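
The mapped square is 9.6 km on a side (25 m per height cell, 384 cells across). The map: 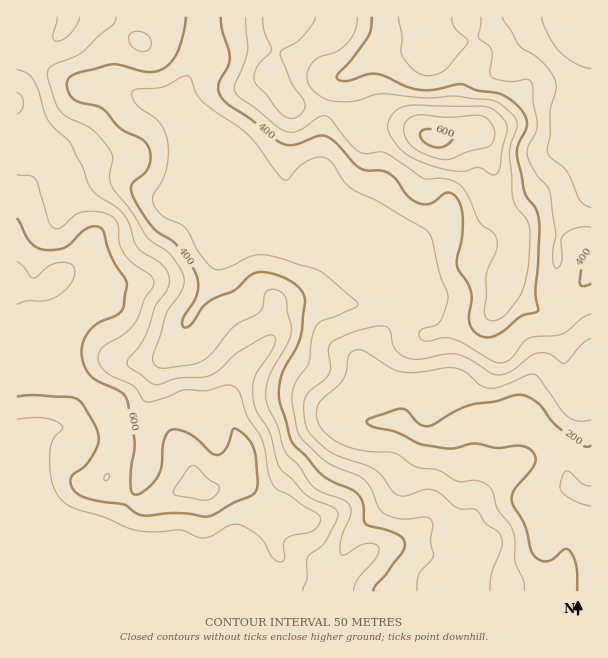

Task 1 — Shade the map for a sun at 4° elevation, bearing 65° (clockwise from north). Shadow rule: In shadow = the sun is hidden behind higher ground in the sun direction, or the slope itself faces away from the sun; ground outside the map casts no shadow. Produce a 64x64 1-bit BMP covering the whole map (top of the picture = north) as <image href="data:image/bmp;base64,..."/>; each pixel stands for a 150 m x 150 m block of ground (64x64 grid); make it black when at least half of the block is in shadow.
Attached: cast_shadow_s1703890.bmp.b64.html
<image width="64" height="64" href="data:image/bmp;base64,Qk0+AgAAAAAAAD4AAAAoAAAAQAAAAEAAAAABAAEAAAAAAAACAAATCwAAEwsAAAIAAAAAAAAA////AAAAAAAAAAAAAAAAAAAAAAAAAAAAAAAAGAAAAAAAAAA4AAAAAAAAADAAAAAAADgAcAAAAAAB//hwAAAAAP//+BgAAAAA///4AAAAAAD/8fgAAAAAAP/BgAAAAAAAf4OAAAAAAAB+A4AAAAAABj2DwAAAAAAGe8PAAAAAAA7/w8EAAAAAHv/BwwAAAAB+/+ADAAAAD/5/4AcAABgf/j/ADgAD/D/+P8AGAA/8H/x7gAAAH////AAAAAAf//v4AAAAAB///PgAAAAAD//8cAAABgAP//xwAAAHAA//+DAAAAMAD//4MAAAAAAD//AgAAAAAAH/+EAAAAAAAH/4AAAAAAAAP/gAAAAAcAA//AAAAABgAH/8AAAAAAAAf/wMAAAAAAD//B4AAAAAAf/8HgAAAAAD//4OAgAAAAf//g4GAAP+D//+AAAAA/////YAAAAB////8AAAAAH////wAAAAAP////AAAAAA////4AAAAAD////gAAAAfP///8AAAAD/////mAAAAP////8QAAAA/////gAAAAD//v/8AAAAAf/+fPgAAAAD//44cAAAAAH//AAAAAAAAf/8AAAAAAAD//gAAAAAAH//8AAAAAAAfv/wAAAAAAB+f+AAAAAAADw/4AAAAAAgOB/wAAAAAAAAH/gAAAAAAAAP+AAAAAAAAAf4AAAAAA=="/>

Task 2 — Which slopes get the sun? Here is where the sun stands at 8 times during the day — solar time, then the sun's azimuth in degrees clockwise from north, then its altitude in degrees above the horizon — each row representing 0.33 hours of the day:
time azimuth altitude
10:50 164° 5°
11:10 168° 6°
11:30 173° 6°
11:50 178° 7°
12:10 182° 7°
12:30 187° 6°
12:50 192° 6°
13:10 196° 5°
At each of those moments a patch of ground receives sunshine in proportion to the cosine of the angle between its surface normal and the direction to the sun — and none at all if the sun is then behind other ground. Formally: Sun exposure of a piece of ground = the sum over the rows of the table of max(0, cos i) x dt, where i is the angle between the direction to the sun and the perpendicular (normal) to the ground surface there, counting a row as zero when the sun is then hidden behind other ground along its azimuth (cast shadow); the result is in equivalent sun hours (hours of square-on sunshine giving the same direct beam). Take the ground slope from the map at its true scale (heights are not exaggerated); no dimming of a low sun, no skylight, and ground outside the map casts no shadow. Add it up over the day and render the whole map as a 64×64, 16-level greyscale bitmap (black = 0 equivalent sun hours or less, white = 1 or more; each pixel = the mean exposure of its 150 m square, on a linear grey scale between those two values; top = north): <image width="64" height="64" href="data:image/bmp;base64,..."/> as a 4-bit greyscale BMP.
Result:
<image width="64" height="64" href="data:image/bmp;base64,Qk12CAAAAAAAAHYAAAAoAAAAQAAAAEAAAAABAAQAAAAAAAAIAAATCwAAEwsAABAAAAAAAAAAAAAAABEREQAiIiIAMzMzAERERABVVVUAZmZmAHd3dwCIiIgAmZmZAKqqqgC7u7sAzMzMAN3d3QDu7u4A////AERERERERERERERDNERDRVVUQ0ZmVVRERERERERENEREREREREREVURERDIjRERnhkIAN5l2VVVVRERUQzIiNERERERERERFVVREQyMzRnhlQxAViYdmZmZURWVCERIzRERERERERERVVVRERERWdkRWUhJXiIdmVmVFZ1MREjNERERERERERFVVZmZVVWZURYmFIRNWdlREVURWZDIjM0RERERERERWZmZniHZmZlVpqYZAABIzREREQzREMzMzM0REREREVomYd3iZh3d3eJqpmGIAAAE0RDMyERIjMzMzRERERWeJq7uqqpqYd2Z4mHd5hhAAABNDIiIAASMzIiJEREZ5mqqqvMzMu7qXZVVDESRmMAAAASIQEhAAEjIREUREaKzMuWVovMy7u6mFMQAAABIwAAAAAQABIREjIhEBREV5vMy4QiNXiIeKqoUQAAAAABEAAAAAAAEjNEQzISNERXd3iIdCEBNFQ0aIZBAAAAAAAAAAAAAAABNGdlREV0RFVTI0VUMhETMyI1VDEAAAAAAAAAAAAAAAEkZ3dlV3REVCEBI0VEMiIyEBNDMQAAAAAAAAEAAAARESRWdlVndERDIRESNVREQyEAE0MyAAAAAAAAAAAAABEiI0RURWd0REMhERJFVERDEAASIiIAAAAAAAAAAAAAERERESI2d3VUQyIiNFREQyEAASEBEgAAAAAAAAAAAAABAAAAAliYdVVDM0VmVDRDEAATQgABEAAAAAAAAAESIREAAAAliamHZlVWd3ZDNEQQATVSAAAQAAAAAAARI2dkMiNENFeauqiId3eIdkMiMyATVUIAABAAAAAAEzNFeJl2ZURFZ4qqmZmZmIdUMyAAEjREMhEREAAAAAI0RVVnmqqqqHeImZh6qqqZdSAREAACIhABIiIxAAABIzRWVEVomrzLqZmYZUmZmIhSAAAAAAAAAAAjRERDRERDNFZlQ0VorN3KmIZURmZWdjAAAAAAAAAAADRVVVZnZURFaIh1RFeL3tqHZURDM0VUEAAAAAAAAAABNnd2ZlVERFeKu6l3ibze25dlVENEREMgAAAQAAAAAAE1iZhlQzNGeKvN3czN3czMqHZlVEREM0MQJFMAAAAAABNpqXUzRWd4iavN7t3KiJq6mHZkREQ0Z3ZmdjAAAAAAASWJhUV4mGZmd4mru6hmaaupiHREREV4iIh3YgAAAAAAAUZ2aJqphlVVRWeJqph4q7qYhURERXiZmYdlEAAAAAAAE1aJmru5dUMzRWeby5mamZmXdlREV4mYh2ZBAREAAAESRoiIial0MiM0RGi7qYd3iZd4h1RFZmZneIUhERERI0RWZmZmZlQyIzMzNHqpYzV4lWeIdkRERWiamFIRESNDMzRERDMzNDIzREQzR5hCE1eFRGeHZVVVaJiIYxARIiEAEiMyIRJEQzRWZlRGd1MRNXRDRWZlVDMzRFRCEAAAAAABEiERI0REVWeHVDRmZCEUYzISNFVDEAABEREQAAAAAAARIiNEREVlZnZDI1ZkMiNREAACRUIAAAAAABEAAAAAASIzRERFVlVUVTIiRVRDMzAAAAE1MQAAAAABIiEAAAAiM0RVVVVVVUM0QyI0RERDIQAAABIiEAAAABI0MxAAASM0RVVVVVVVQzRURERFVDISEAAAACMyAAAAI0REMgASMzRERFVVVVVENGZVREVUIAMhAAAAAjIAAAEjRERDIjNERERFVVZ3dlRFZ2UyNEMQAzIQAAAAAAAAASNERERFVVVVVVVWZ4mXVEZ3ZBAjMhACMiEAAAAAAAASI0RERFVVVVVVVWeJmqh2Z3djEBMzEAEiMhEAAAAAASI0REREVVVVVVVneIiZqYiIdmQgAjMhESNDIQAAAAESMzRERERVVUVVVniId3iJm7lmZTIRMzIiNEMyEAACVVQzRERERFVURVVWiYd3d4reyFVlMiEjMzIzMyIQATVmVDNEREREVVVVVVeJmImZrf+3ZmQyEQEiIiIiIiIjRFVUREREREVWZmZmaKqqrM3v/amIYyERABIiIzMzMyIjM0RERERERWeJmIiavMu83//szLl0MyIhI0RERDMyIRERI0RERERWiby7qru7qqrN26q7uXd3ZUM0RVQyERERAAATNERERnirzdy7u5d3iIdTNGd2aKqGRERGUxAAABEAABM0REVoq7zNy6qoUzRUMQAAEiIkd2VEREZTEAAAERABI0RFaJvMy7u7qXQREiEAAAAAAAASI0RURUMQAAABERI0RVaKzcupmHd2MQAREAAAAAAAAAAkVWZkMiEAAAEiM0RVZ4q7uodkIiEAABEAAAAAAAAAATVmZlESIhABIjRVVVVWZmeIhkEAAAAAAAAAAAAAAAABRVVEMAEiM0RVZ4mYZVRDIkZ2MREQAAAAAAAAAAAAAAE0QyEQAkZ4iIiavduXVDERI0QiNFUxAAAAAAAAAAAAARERERAUirupiKvLu6dUMiERESNWeZcxAAAAAAAAAAAAAAASITabu6h4mZd4h2REQyESRWeJqoQQAAAAAAAAARAAASNERWiZmHd2VVZ3ZVVVQ0Vnd3eamFIQAAAAAAAREAATRERURWeIh2RERVZlVmVVZ3d3d4mYZCEAAAAAAAEhEiRERUQ0VniHUzNEVWVVVVVmZmd3d3ZUIgAAAAABASIiNERFRERFVmVERERFVUREREVVVVVVVUMyEAAAARESIjNERE"/>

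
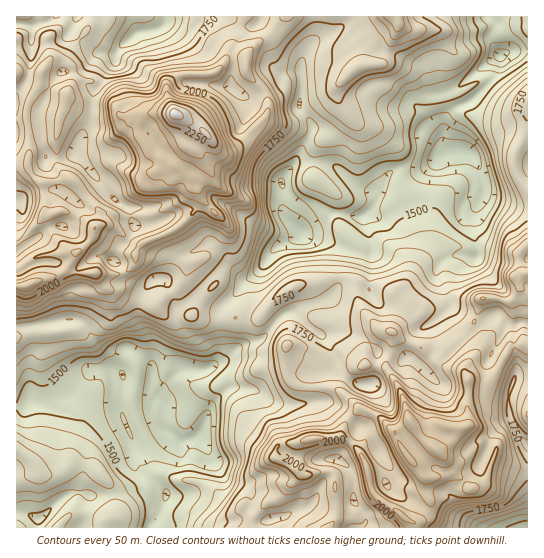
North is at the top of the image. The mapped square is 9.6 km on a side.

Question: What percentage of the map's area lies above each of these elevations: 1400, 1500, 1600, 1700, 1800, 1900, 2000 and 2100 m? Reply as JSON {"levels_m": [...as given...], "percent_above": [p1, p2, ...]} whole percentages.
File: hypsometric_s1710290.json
{"levels_m": [1400, 1500, 1600, 1700, 1800, 1900, 2000, 2100], "percent_above": [97, 84, 70, 56, 39, 21, 10, 4]}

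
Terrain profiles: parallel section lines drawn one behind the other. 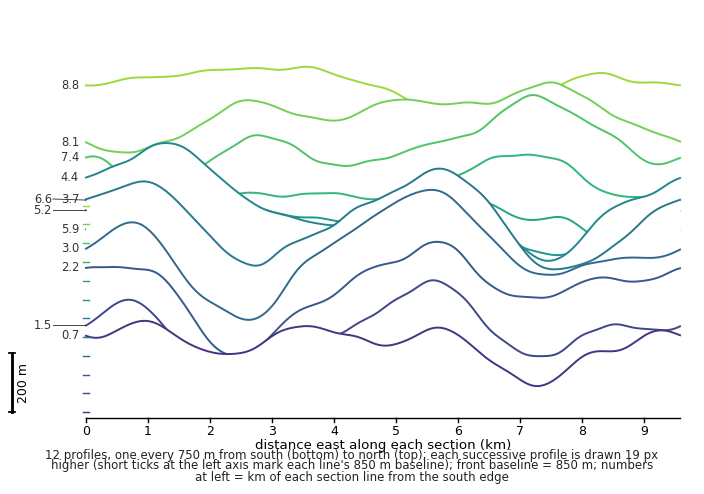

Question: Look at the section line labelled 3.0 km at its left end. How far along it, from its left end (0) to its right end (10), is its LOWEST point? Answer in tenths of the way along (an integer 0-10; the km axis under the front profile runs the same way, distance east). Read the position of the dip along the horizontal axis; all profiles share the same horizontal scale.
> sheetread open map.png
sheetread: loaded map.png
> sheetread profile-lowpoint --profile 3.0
3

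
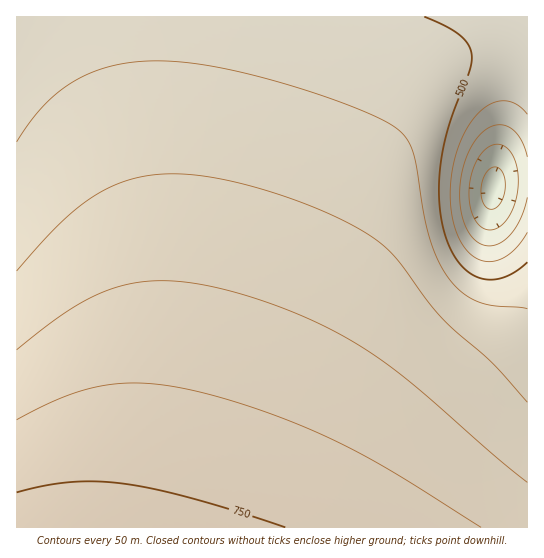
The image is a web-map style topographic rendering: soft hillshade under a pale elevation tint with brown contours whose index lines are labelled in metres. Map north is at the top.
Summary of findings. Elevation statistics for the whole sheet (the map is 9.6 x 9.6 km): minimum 280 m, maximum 770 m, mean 610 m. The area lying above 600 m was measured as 52.4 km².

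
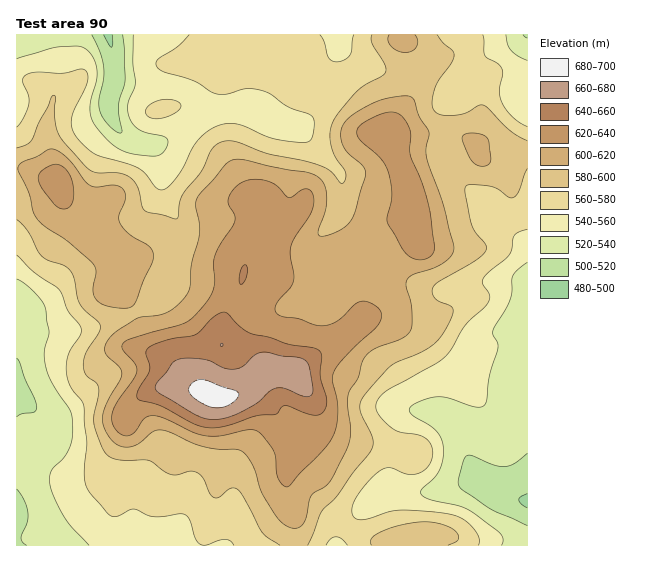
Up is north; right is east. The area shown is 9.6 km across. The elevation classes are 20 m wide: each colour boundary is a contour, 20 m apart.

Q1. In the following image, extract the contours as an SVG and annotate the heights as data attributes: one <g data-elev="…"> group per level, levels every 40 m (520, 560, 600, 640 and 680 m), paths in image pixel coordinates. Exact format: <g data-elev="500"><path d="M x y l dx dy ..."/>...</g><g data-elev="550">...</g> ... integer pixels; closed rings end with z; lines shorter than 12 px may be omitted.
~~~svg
<g data-elev="520"><path d="M527 526l-38-18-27-19-4-6 5-22 4-6 6 1 21 9 11 2 9-3 13-11"/><path d="M17 489l6 10 5 12-1 10-6 16 1 4 5 4"/><path d="M17 358l3 5 17 44-3 5-12 2-5 3"/><path d="M123 35l2 44-7 26 4 26-1 2-6-2-6-6-6-7-3-7-1-11 5-21 0-12-4-15-8-17"/></g><g data-elev="560"><path d="M326 545l4-6 5-2 6 1 7 7"/><path d="M479 545l0-8-5-8-9-9-11-5-23-3-32-2-10 2-22 7-8 1-6-4-1-8 3-9 8-11 11-12 8-7 8-1 15 6 8 1 9-3 7-7 4-12-1-6-3-6-8-5-20-4-10-4-13-15-2-6 1-6 4-5 6-6 50-27 10-9 18-29 19-17 5-7 0-6-7-12 2-6 25-22 6-20 12-6"/><path d="M17 255l17 17 25 17 9 22 13 17-1 7-12 20-2 16 4 15 12 15 2 6 3 36-3 34 2 9 4 7 21 23 7 0 15-7 21 8 29-3 6 5 6 19 5 6 6 1 19-6 5 2 4 4"/><path d="M527 127l-14-10-11-14-3-12 4-16-1-6-4-5-13-8-2-21"/><path d="M154 119l11-1 10-5 5-5 1-4-4-3-8-2-8 1-8 3-6 4-2 5 2 4z"/><path d="M189 35l-11 11-21 14-1 5 3 4 7 4 28 8 23 13 10 0 20-5 10 0 10 3 20 14 25 10 2 4 0 5-3 15-8 3-22-3-15-4-27-11-10-2-10 2-10 5-10 9-7 9-8 19-9 12-9 9-7 2-4-3-9-12-6-6-11-5-34-10-10-8-10-11-3-8 0-11 14-29 2-8-1-7-5-3-20 4-28-1-10 4-1 5 6 15 0 8-6 14-6 9"/><path d="M354 35l-4 20-5 5-8 2-6-2-3-3-4-16-4-6"/></g><g data-elev="600"><path d="M292 528l6 0 5-4 3-7 5-21 4-4 10-5 5-6 17-32 4-17-3-25 0-11 2-6 8-13 6-18 9-9 28-11 9-8 2-7 0-15-6-22 1-7 6-5 20-7 9-4 8-7 4-6-1-7-9-37-17-50-1-9 3-16-10-16-5-16-4-4-16 1-19 5-21 12-11 10-2 11 2 10 5 8 15 14 3 8-14 44-7 8-14 7-9 2-3 0-1-3 7-22 2-12-2-14-7-8-11-5-33-5-31-7-9 0-7 3-27 30-4 7 0 7 3 16 0 10-7 30-2 22-3 10-10 10-9 7-10 3-20 3-17 10-11 9-5 10 1 8 13 12 3 6-2 7-13 23-4 13 1 12 9 13 8 5 10 1 9-4 13-11 8-2 9 2 32 14 15 3 18 0 6 2 5 4 6 9 9 28 13 21 8 10z"/><path d="M119 308l10 0 5-4 18-41 2-7-2-5-2-4-20-12-10-12-1-8 6-16-2-9-8-5-18 2-7-2-5-4-16-22-8-6-7-4-5 0-12 8-16 6-3 4 0 4 11 21 4 19 3 6 7 8 24 16 26 23 3 8-3 20 4 8 8 5z"/><path d="M477 165l8 1 5-3 1-6-3-17-3-4-4-2-15 0-4 3 1 6 7 16z"/><path d="M389 35l-1 5 3 6 6 5 8 1 6-1 6-4 1-7-3-5"/></g><g data-elev="640"><path d="M202 427l19 0 34-11 20-2 7-7 3-1 25 9 7 0 4-1 4-5 2-8-7-24 2-20-2-5-6-4-25-4-19-7-20-4-9-6-12-13-4-2-11 5-19 18-26 4-19 8-3 2-1 4 4 12-1 6-11 20 0 8 23 7 30 17z"/><path d="M240 284l3-1 3-6 1-8-1-4-3 0-2 5-2 9z"/></g><g data-elev="680"><path d="M210 407l9 1 9-3 9-6 2-6-3-2-30-11-7 0-5 1-5 6 1 6 7 7z"/></g>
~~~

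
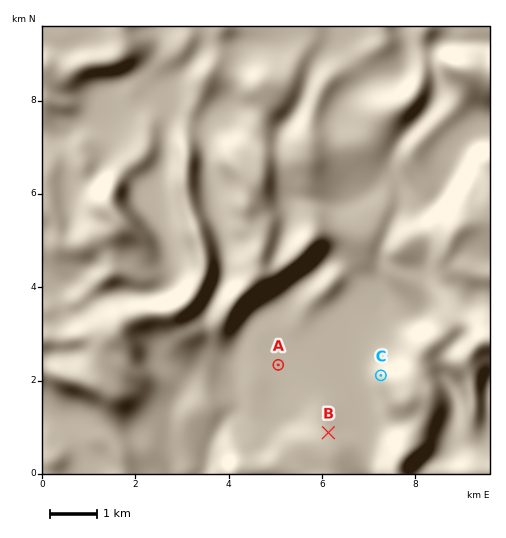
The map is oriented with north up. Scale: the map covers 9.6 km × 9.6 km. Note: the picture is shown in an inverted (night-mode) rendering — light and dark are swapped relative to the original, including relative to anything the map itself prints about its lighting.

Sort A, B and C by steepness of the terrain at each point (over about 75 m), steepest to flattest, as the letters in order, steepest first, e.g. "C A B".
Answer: C B A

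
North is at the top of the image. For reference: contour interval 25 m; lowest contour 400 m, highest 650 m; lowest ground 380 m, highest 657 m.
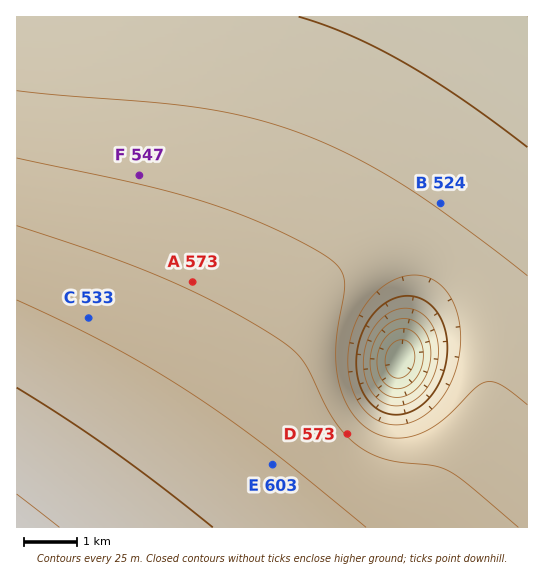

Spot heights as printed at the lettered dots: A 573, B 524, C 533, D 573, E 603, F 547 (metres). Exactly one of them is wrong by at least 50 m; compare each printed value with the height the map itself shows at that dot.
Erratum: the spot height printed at C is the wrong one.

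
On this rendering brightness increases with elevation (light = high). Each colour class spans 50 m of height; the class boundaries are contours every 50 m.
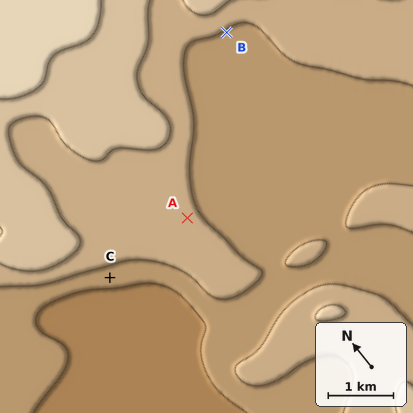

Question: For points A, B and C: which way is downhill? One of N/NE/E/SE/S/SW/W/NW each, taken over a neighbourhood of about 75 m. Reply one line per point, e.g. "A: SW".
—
A: E
B: S
C: SW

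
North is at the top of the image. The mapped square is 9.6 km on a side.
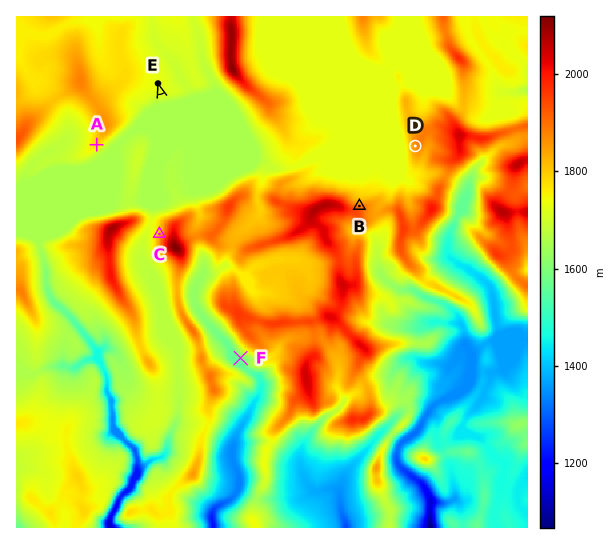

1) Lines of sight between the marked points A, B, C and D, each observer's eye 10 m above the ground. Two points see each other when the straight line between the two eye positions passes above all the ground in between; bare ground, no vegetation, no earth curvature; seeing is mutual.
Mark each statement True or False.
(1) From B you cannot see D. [False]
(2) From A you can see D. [True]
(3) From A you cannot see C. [False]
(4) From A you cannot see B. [True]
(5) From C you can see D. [False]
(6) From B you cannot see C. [True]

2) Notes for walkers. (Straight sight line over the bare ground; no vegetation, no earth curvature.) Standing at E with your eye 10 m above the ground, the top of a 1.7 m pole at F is hidden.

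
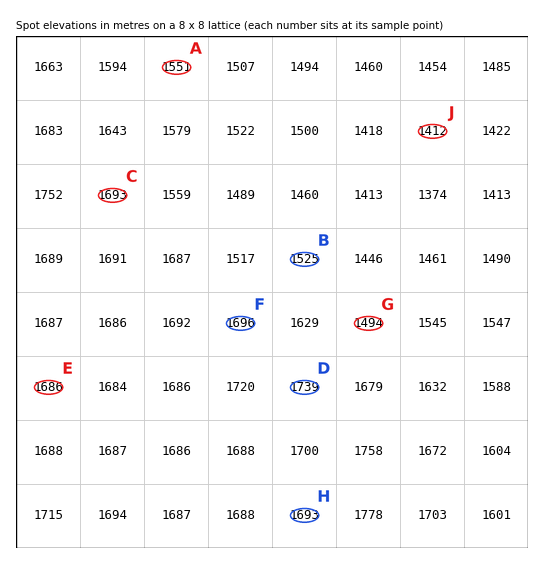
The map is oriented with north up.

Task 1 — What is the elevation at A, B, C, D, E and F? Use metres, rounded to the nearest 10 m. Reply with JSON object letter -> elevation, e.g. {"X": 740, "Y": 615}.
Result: {"A": 1550, "B": 1520, "C": 1690, "D": 1740, "E": 1690, "F": 1700}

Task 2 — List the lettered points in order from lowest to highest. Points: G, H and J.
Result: J G H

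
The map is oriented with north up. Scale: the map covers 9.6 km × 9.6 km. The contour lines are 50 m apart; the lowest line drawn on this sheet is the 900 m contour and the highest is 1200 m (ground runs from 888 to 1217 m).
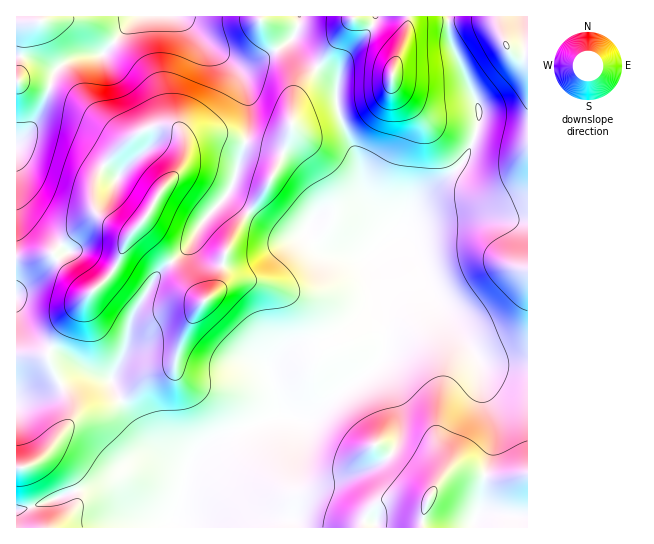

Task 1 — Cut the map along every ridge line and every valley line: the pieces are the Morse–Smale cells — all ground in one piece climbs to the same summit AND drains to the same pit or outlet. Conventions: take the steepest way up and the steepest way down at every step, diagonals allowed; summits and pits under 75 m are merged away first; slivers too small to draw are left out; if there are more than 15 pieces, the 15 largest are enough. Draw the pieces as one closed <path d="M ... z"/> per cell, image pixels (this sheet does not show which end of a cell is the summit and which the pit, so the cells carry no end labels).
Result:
<path d="M178 16l-40 0-36 39-21 1-20 9-8 9-8 27-12 24-5 8-12 10 1 366 12-1 56-20 24-1 5 2 23 24 8 6 12 4 14 0 6-9 8-39 9-18 13-12 20-10 52-20-8-37 0-8 2-4 17-15 37-12 20-11 10-7 16-19 2-20-4-16 0-12 18-19 0-2-24-38-5-29-21-52-3-13 0-19-22-17-14-14-9-12-26 18-11 6-13 2-12-5-15-11z"/><path d="M390 239l-5 1-14 14 0 11 8 30 5 38 0 17-4 9-14 14-28 19-28 24-7 3-26-3-50 19-25 14-9 9-5 9-9 43-7 12 1 6 355-1 0-161-35-1-11-2-49-61-25-44z"/><path d="M527 16l-79 1 1 20 4 13 26 57 0 16-3 11-8 20-9 13-32 25-12 14-10 17-18 15 13 9 33 55 43 55 6 6 11 2 35 0z"/><path d="M447 16l-268 1 35 32 15 11 12 5 13-2 11-6 26-18 9 12 14 14 22 17 0 19 3 13 21 52 5 29 22 31 3 10 15-13 14-23 40-33 9-13 8-20 3-11 0-16-26-57-4-13z"/><path d="M375 281l-2 21-16 19-30 18-37 12-17 15-2 4 0 8 8 38 18 3 13-3 28-24 28-19 14-14 4-9 0-17z"/><path d="M137 16l-121 1 1 126 11-10 11-18 16-44 18-12 14-4 15 0z"/><path d="M109 487l-24 1-56 20-12 1-1 18 156 0-1-4-14 0-12-4-8-6-23-24z"/>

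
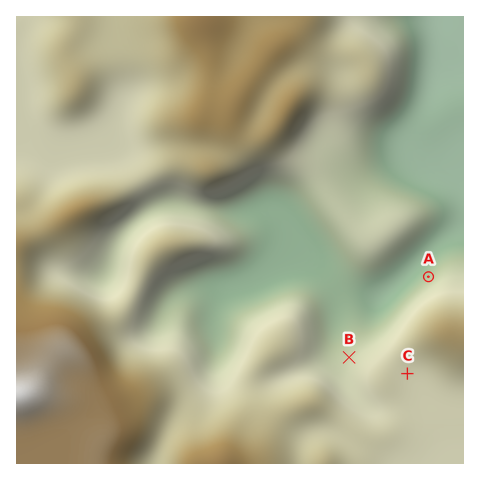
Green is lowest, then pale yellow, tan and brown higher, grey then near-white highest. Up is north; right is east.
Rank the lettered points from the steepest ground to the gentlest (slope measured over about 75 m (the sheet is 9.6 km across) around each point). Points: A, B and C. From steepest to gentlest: A B C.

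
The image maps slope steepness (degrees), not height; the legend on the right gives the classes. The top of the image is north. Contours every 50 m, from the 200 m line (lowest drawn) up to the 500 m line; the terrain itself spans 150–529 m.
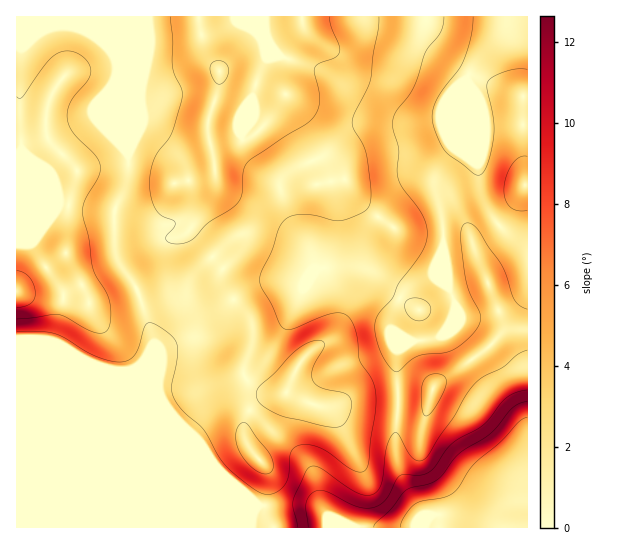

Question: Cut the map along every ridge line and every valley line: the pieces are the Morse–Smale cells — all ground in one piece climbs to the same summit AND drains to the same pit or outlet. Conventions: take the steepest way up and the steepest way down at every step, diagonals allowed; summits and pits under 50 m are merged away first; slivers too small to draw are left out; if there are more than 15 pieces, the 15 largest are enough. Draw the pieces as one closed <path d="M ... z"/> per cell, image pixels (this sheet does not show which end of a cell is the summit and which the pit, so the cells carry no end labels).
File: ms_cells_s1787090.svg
<path d="M129 16l-113 1 0 510 511 1 0-28-13 3-21 13-10 3-62-5-18-35-6-16-1-41 3-27-2-2-30 2-34 12-12 0-34-14 14-32 12-12 18-11 6-16 0-17-12-28-2-15 12-41 0-38 4-2-21 3-3-17-4-6-24 12-7 10 0 7 9 27 18 26 5 12 1 10 4 4-5 9-9 7-13-2-24 0-23 9-30 23-20 21-30 12-3 11-21-66-18-26-6-17 0-41 8-15 5-19z"/><path d="M301 16l-172 1-1 158-5 19-8 15 0 41 6 17 18 26 22 67 0-10 2-2 30-12 20-21 30-23 23-9 24 0 13 2 14-15-4-5-1-10-5-12-18-26-9-27 0-7 7-10 25-12-24-47-4-24 1-28 8-19 10-14z"/><path d="M527 21l-16 6-30 30-14 22-8 5-8 10-12 26-37 5-44 3-15 9-20 19-11 6 6 22 21-3-4 2 0 38-12 41 2 15 12 28 0 17-6 16-18 11-12 12-13 26-1 6 34 14 12 0 34-12 30-2 0-43 13-9 28-4 11-11 6-15 0-9-11-24-1-57-8-34 1-10 17-24 14-31 2-39 10 28 7 14 42 0z"/><path d="M527 16l-225 0 1 13-10 14-8 19-1 28 4 24 23 45 2 2 10-5 20-19 15-9 44-3 37-5 12-26 8-10 8-5 14-22 30-30 16-6z"/><path d="M527 329l-16 0-8 3-18 19-44 29-12 13-32 1 0 69 6 16 19 36 24 0 23 4 14 0 10-3 21-13 14-4z"/><path d="M469 88l-2 34-14 31-12 14-6 15 8 39 1 57 11 24 0 9-6 15-8 10-12 4-19 1-13 9-1 21 2 22 31 0 12-13 44-29 18-19 8-3 17 0 0-82-19-12-13-13-13-23-4-16-2-20-8-18z"/><path d="M470 88l-1 57 8 18 2 20 4 16 13 23 13 13 18 12 1-121-42-1z"/>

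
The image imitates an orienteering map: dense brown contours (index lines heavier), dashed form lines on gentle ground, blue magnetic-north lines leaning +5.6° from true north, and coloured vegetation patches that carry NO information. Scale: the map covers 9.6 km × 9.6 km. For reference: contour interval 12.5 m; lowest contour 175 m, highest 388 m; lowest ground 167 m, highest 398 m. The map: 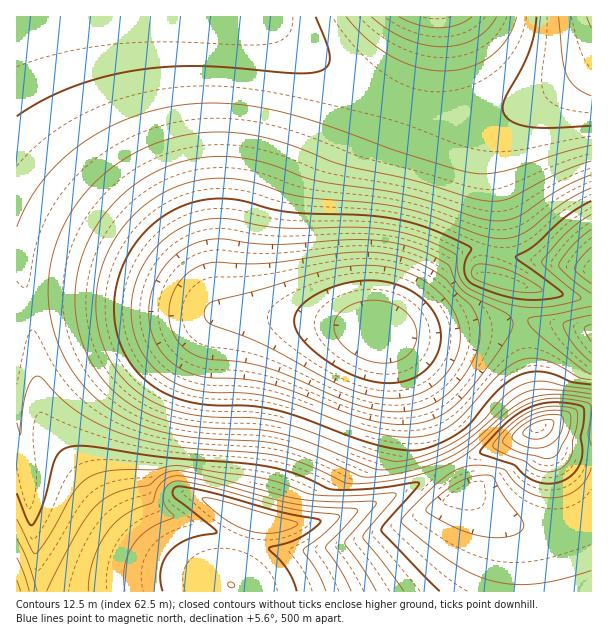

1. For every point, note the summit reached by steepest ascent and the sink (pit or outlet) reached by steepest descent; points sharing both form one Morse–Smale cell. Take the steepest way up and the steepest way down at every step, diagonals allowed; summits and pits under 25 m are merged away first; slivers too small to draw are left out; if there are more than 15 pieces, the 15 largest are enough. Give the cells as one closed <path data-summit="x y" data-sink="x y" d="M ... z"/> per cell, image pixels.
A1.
<path data-summit="254 518" data-sink="378 332" d="M480 248l-10 0-14 6-11 12-9 15-21 25-20 19-15 7-17-4-63-9-94-6-66-7-65-2-58 8-1 101 4 16 20 161 2 2 549 0 1-74-34 11-28 0-24-7-21-14-21-19-24-49-14-41-14-28-16-26-14-12 46 1 91-12 4-20 0-15-35-10-1-14 3-11z"/><path data-summit="591 17" data-sink="378 332" d="M266 16l-250 1 1 295 58-8 65 2 66 7 94 6 63 9 17 4 15-7 20-19 21-25 9-15 11-12 14-6 20 3 4-18 0-47-2-12 1-37 6-14 8-8 19-10-4-1-9 5-27 6-34 0-20-3-40-12-51-26-33-22z"/><path data-summit="539 428" data-sink="378 332" d="M519 322l-91 12-46-1 14 12 16 26 14 28 14 41 24 49 27 23 22 12 17 5 36-1 15-5 11-7 0-106-13 0-38 16 1-1-10-33-9-48-1-20z"/><path data-summit="591 17" data-sink="437 17" d="M591 16l-325 1 48 39 27 18 43 23 30 11 26 6 46 1 27-6 26-11 48-30 5-5z"/><path data-summit="591 17" data-sink="591 270" d="M591 64l-25 20-54 28-13 11-7 21 0 30 2 12 0 47-3 19 85 16 16 1z"/><path data-summit="539 428" data-sink="591 330" d="M548 322l-28 1 12 69 11 34 36-16 13-2 0-78z"/><path data-summit="254 518" data-sink="591 270" d="M494 252l-3 0-3 3 0 22 73 18 23 5 8-1-1-29-75-12z"/><path data-summit="17 591" data-sink="378 332" d="M17 414l-1 177 25 1-21-163z"/><path data-summit="254 518" data-sink="591 330" d="M527 286l-4 1-2 35 27 0 37 8 7-1-1-29-30-5z"/>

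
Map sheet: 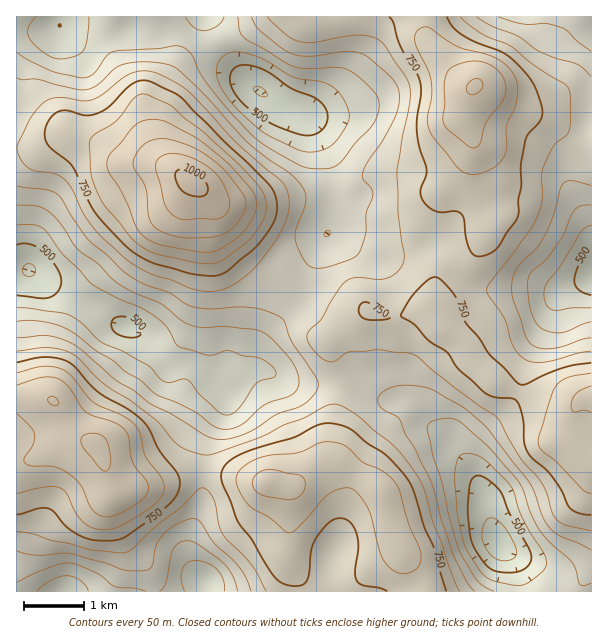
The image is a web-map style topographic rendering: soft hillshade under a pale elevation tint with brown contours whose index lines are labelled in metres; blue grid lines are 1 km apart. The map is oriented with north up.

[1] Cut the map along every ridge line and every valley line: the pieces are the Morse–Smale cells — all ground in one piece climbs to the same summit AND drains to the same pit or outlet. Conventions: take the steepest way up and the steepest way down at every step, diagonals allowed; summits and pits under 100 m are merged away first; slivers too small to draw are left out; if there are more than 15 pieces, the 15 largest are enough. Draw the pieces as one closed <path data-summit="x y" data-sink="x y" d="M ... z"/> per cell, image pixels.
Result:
<path data-summit="191 182" data-sink="260 92" d="M206 16l-189 0-1 131 19 1 27-14 9-1 33 13 18 14 13 3 18 0 21 7 23 16 11 11 9 12 7 16 23 32 14 14 9 5 27 28 9-13 6-24 18-39 1-51-3-16-8-21-12-20-21-10-33-22-26-26-17-26z"/><path data-summit="474 86" data-sink="260 92" d="M425 16l-218 0-1 4 5 16 17 26 26 26 33 22 21 10 6 8 10 19 7 30-2 57 13 6 14 10 15 6 36-6 19-8 9 0 13 12 7 11 10-5 9-6 10-17 15-16 3-8-8-37-7-15-12-17-7-18 0-16 6-23-10-5-36-38-2-8z"/><path data-summit="191 182" data-sink="29 270" d="M71 133l-9 1-27 14-19 1 0 123 5 0 8-2 18 13 25 11 26 14 19 16 30 14 20 28 22-4 20 12 13 17 6 0 23-21 5-2 2-12 6-15 32-38-26-27-9-5-14-14-23-32-7-16-20-23-29-18-15-5-18 0-13-3-18-14z"/><path data-summit="267 483" data-sink="500 543" d="M345 384l-3 0-2 5-10 70-10 9-12 6-15 13-7 1 3 3-1 66 16 34 215 1 1-11-3-14-7-13-14-15-15-51-7-15-26-35-35-32-9-4-21-4-20-12z"/><path data-summit="591 396" data-sink="500 543" d="M431 308l-18 4-15 6-14 0-18-6-19 12-13 11 9 12 12 24 23 23 11 6 15 2 9 4 41 40 20 27 7 15 7 30 11 25 8 9 38 18 8 9 2 13 36 0 1-194-7 0-12 10-7 1-27-7-42-18-23-24-10-16-25-20z"/><path data-summit="96 443" data-sink="29 270" d="M29 270l-13 3 0 123 37 4 8 10 12 21 8 7 14 4 5 7 8 31 5 12 40-6 32-12 16-2 4-28 21-42 0-7-14-17-11-10-12-6-22 4-20-28-30-14-15-12-30-18-25-11z"/><path data-summit="96 443" data-sink="204 582" d="M87 440l-16 0-36 18-19 1 0 132 188 1 1-10-9-9-8-22 4-20 10-30 0-28-11-1-32 12-46 8-5-12-8-31-4-5z"/><path data-summit="474 86" data-sink="591 273" d="M479 86l-5 0-4 9-2 15 0 16 7 18 12 17 7 15 8 39-28 39-20 12 3 6 11 11 12 6 15 1 65 0 31-12 1-131-16-5-30-22-30-10-12-6z"/><path data-summit="591 396" data-sink="591 273" d="M453 265l-6 3-9 11-6 26 1 9 10 14 21 16 10 16 23 24 42 18 27 7 4 0 12-9 10-4-1-118-31 12-65 0-15-1-12-6-6-5z"/><path data-summit="474 86" data-sink="591 32" d="M569 16l-143 0 0 20 2 8 16 18 24 23 14 3 22 16 12 6 30 10 30 22 15 4 1-117-19-9z"/><path data-summit="267 483" data-sink="29 270" d="M260 368l-9 2-18 18-10 4 3 3 0 7-21 42-3 27 23 3 33 8 35 5 15-13 12-6 10-9 4-39 8-36-48 0z"/><path data-summit="267 483" data-sink="204 582" d="M216 472l-14 1 0 28-14 45 4 18 4 9 9 9 0 9 98 1-1-7-14-28 1-66-8-5-23-4z"/><path data-summit="591 396" data-sink="260 92" d="M330 234l-3 0-5 8-10 25-6 24-6 11 33 32 33-22 18 6 14 0 15-6 18-4 8-32 15-12-6-10-13-12-9 0-19 8-36 6-15-6z"/><path data-summit="474 86" data-sink="29 270" d="M297 304l-17 16-16 21-6 15-2 12 38 16 47 0-1-10-15-41-12-15z"/><path data-summit="96 443" data-sink="500 543" d="M33 397l-17 1 1 60 18 0 27-14 9-4 15 0-13-9-12-21-8-10z"/>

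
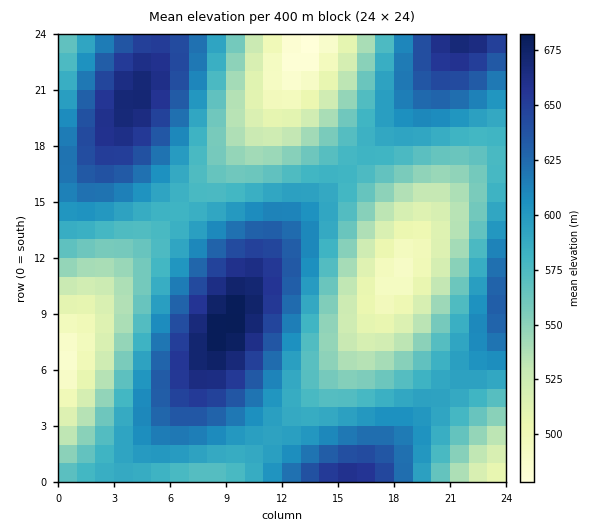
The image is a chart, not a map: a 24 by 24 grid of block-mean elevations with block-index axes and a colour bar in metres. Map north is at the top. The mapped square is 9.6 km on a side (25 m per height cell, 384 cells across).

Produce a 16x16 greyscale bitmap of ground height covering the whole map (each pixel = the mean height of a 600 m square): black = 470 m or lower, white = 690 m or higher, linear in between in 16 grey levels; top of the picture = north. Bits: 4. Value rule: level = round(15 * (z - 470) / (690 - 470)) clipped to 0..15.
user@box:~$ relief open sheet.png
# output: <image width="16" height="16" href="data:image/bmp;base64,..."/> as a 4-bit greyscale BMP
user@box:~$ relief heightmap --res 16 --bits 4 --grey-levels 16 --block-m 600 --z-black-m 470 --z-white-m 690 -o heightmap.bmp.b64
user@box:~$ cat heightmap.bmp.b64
<image width="16" height="16" href="data:image/bmp;base64,Qk32AAAAAAAAAHYAAAAoAAAAEAAAABAAAAABAAQAAAAAAIAAAAATCwAAEwsAABAAAAAAAAAAAAAAABEREQAiIiIAMzMzAERERABVVVUAZmZmAHd3dwCIiIgAmZmZAKqqqgC7u7sAzMzMAN3d3QDu7u4A////AHiIh4ms3KdDV5qpmJq7qGQ2i8upiImYdiR73cqGZ3iIE2re24ZEZ5kjWc7sljNGijNYve2nMiR6VFes3bdCI2p2Z4rMuFMjWZmIiJqpZDNYq6mHeIh2VFe8yoZVZ3d2Z63clkNFeJiInO2nQiRoqqmL3bhCElisy3rNuVIRN63c"/>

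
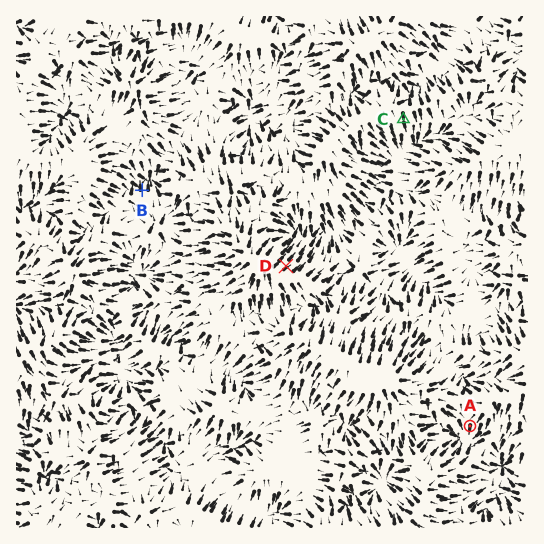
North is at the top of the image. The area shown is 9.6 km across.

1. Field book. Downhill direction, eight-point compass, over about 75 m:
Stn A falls S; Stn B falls N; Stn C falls S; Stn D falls NE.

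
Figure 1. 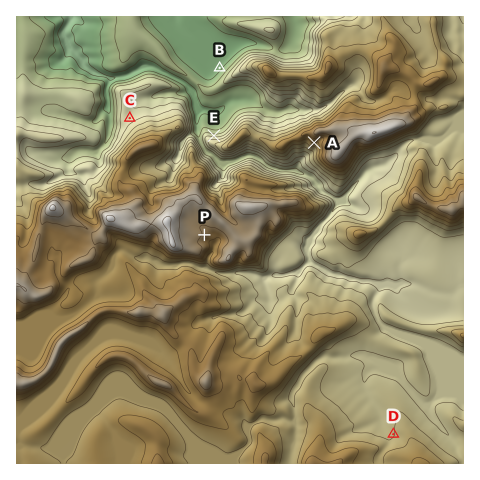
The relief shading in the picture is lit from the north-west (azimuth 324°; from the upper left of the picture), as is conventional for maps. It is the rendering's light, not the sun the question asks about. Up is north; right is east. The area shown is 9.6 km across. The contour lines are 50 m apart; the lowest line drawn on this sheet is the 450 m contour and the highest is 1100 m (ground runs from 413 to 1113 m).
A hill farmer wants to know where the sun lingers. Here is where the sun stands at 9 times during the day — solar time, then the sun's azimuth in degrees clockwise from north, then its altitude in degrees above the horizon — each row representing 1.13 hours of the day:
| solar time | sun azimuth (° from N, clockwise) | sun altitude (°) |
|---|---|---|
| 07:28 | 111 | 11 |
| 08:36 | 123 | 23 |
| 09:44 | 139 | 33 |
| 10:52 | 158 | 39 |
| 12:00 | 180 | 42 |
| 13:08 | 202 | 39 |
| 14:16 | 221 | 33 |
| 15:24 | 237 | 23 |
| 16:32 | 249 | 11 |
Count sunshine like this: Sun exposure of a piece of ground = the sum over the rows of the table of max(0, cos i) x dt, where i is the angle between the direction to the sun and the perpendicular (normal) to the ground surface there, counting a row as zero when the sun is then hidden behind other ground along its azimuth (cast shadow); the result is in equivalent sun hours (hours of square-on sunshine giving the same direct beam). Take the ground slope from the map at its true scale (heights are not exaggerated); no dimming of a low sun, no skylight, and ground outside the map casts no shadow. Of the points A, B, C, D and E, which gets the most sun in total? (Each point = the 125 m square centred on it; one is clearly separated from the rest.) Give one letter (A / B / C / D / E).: A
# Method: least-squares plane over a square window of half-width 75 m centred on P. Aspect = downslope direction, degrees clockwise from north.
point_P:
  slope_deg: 9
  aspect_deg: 118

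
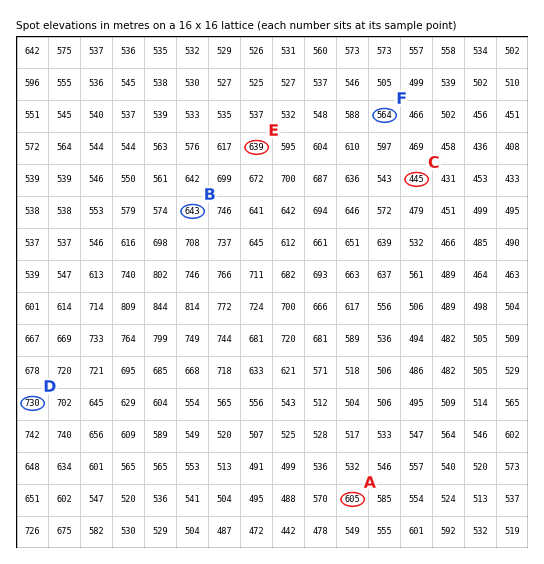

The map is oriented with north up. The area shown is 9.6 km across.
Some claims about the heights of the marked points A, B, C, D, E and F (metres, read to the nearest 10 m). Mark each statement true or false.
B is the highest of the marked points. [false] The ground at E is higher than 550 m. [true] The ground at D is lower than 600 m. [false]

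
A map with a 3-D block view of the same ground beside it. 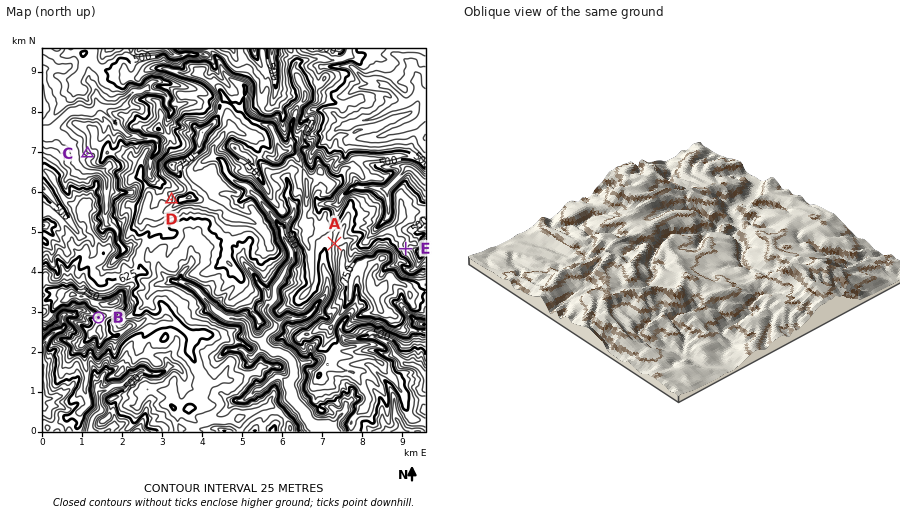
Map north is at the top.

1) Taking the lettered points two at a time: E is lower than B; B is higher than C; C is lower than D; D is higher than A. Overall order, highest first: B D A E C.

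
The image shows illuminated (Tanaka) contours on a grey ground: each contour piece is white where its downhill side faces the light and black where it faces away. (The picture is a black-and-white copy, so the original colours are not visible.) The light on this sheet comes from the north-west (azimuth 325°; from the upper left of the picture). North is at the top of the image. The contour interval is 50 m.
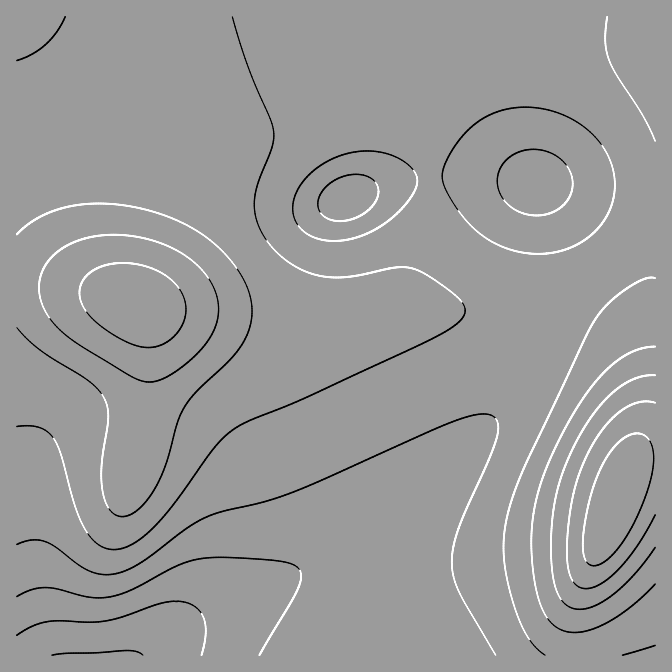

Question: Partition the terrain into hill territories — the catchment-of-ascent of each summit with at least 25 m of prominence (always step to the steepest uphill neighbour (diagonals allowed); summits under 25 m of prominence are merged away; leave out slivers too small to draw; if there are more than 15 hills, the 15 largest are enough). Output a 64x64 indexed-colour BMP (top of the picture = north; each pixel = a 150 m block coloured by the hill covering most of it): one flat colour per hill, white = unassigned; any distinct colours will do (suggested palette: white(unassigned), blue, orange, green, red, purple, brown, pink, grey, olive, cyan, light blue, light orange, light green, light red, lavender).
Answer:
<image width="64" height="64" href="data:image/bmp;base64,Qk12CAAAAAAAAHYAAAAoAAAAQAAAAEAAAAABAAQAAAAAAAAIAAATCwAAEwsAABAAAAAAAAAA////ALR3HwAOf/8ALKAsACgn1gC9Z5QAS1aMAMJ34wB/f38AIr28AM++FwDox64AeLv/AIrfmACWmP8A1bDFABERERERERIiIiIiIiIiIiIiIiIiIiIiIiIiIiIiIiIiERERERERERIiIiIiIiIiIiIiIiIiIiIiIiIiIiIiIiIRERERERERESIiIiIiIiIiIiIiIiIiIiIiIiIiIiIiIhERERERERERESIiIiIiIiIiIiIiIiIiIiIiIiIiIiIiERERERERERERESIiIiIiIiIiIiIiIiIiIiIiIiIiIiIRERERERERERERESIiIiIiIiIiIiIiIiIiIiIiIiIiIhERERERERERERERESIiIiIiIiIiIiIiIiIiIiIiIiIiERERERERERERERERESIiIiIiIiIiIiIiIiIiIiIiIiIRERERERERERERERERESIiIiIiIiIiIiIiIiIiIiIiIhERERERERERERERERERESIiIiIiIiIiIiIiIiIiIiIiERERERERERERERERERERESIiIiIiIiIiIiIiIiIiIiIRERERERERERERERERERERESIiIiIiIiIiIiIiIiIiIhEREREREREREREREREREREREiIiIiIiIiIiIiIiIiIiEREREREREREREREREREREREREiIiIiIiIiIiIiIiIiIRERERERERERERERERERERERERIiIiIiIiIiIiIiIiIhERERERERERERERERERERERERESIiIiIiIiIiIiIiIiEREREREREREREREREREREREREREiIiIiIiIiIiIiIiIRERERERERERERERERERERERERERIiIiIiIiIiIiIiIhERERERERERERERERERERERERERERIiIiIiIiIiIiIiERERERERERERERERERERERERERERESIiIiIiIiIiIiIREREREREREREREREREREREREREREREiIiIiIiIiIiIhERERERERERERERERERERERERERERERIiIiIiIiIiIiERERERERERERERERERERERERERERERESIiIiIiIiIiIRERERERERERERERERERERERERERERERIiIiIiIiIiIhERERERERERERERERERERERERERERERESIiIiIiIiIiEREREREREREREREREREREREREREREREREiIiIiIiIiIRERERERERERERERERERERERERERERERERIiIiIiIiIhERERERERERERERERERERERERERERERERESIiIiIiIiERERERERERERERERERERERERERERERERERIiIiIiIiIRERERERERERERERERERERERERERERERERESIiIiIiIhERERERERERERERERERERERERERERERERERIiIiIiIiERERERERERERERERERERERERERERERERERESIiIiIiIRERERERERERERERERERERERERERERERERERIiIiIiIhEREREREREREREREREREREREREREREREREREiIiIiIiERERERERERERERERERERERERERERERERERESIiIiIiIRERERERERERERERERERERERERERERERERERIiIiIiIhEREREREREREREREREREREREREREREREREREiIiIiIiERERERERERERERERERERERERERERERERERESIiIiIiIRERERERERERERERERERERERERERERERERERIiIiIiIhEREREREREREREREREREREREREREREREREREiIiIiIiERERERERERERERERERERERERERERERERERESIiIiIiIRERERERERERERERERERERERERERERERERERIiIiIiIhEREREREREREREREREREREREREREREREREREiIiIiIiERERERERERERERERERERERERERERERERERESIiIiIiIRERERERERERERERERERERERERERERERERERIiIiIiIhERERERERERERERERERERERERERERERERERIiIiIiIiEREREREREREREREREREREREREREREREREREiIiIiIiIRERERERERERERERERERERERERERERERERESIiIiIiIhERERERERERERERERERERERERERERERERESIiIiIiIiERERERERERERERERERERERERERERERERESIiIiIiIiIRERERERERERERERERERERERERERERERESIiIiIiIiIhERERERERERERERERERERERERERERERESIiIiIiIiIiERERERERERERERERERERERERERERERERIiIiIiIiIiIRERERERERERERERERERERERERERERERIiIiIiIiIiIhERERERERERERERERERERERERERERERIiIiIiIiIiIiEREREREREREREREREREREREREREREREiIiIiIiIiIiIREREREREREREREREREREREREREREREiIiIiIiIiIiIhERERERERERERERERERERERERERERESIiIiIiIiIiIiERERERERERERERERERERERERERERESIiIiIiIiIiIiIRERERERERERERERERERERERERERERIiIiIiIiIiIiIhERERERERERERERERERERERERERERIiIiIiIiIiIiIiEREREREREREREREREREREREREREREiIiIiIiIiIiIiIREREREREREREREREREREREREREREiIiIiIiIiIiIiIhERERERERERERERERERERERERERESIiIiIiIiIiIiIi"/>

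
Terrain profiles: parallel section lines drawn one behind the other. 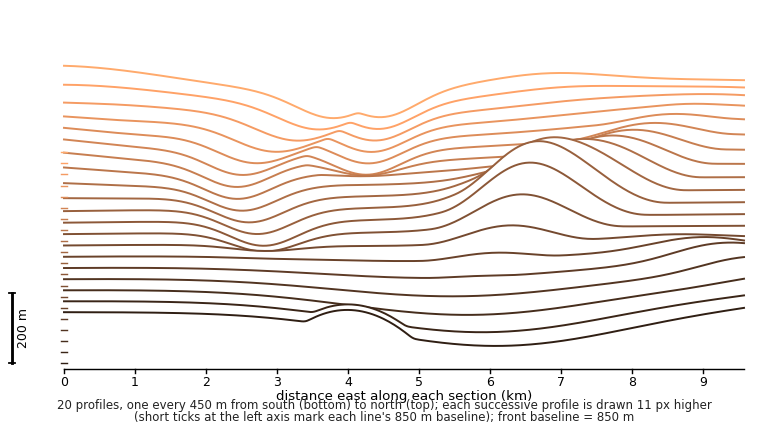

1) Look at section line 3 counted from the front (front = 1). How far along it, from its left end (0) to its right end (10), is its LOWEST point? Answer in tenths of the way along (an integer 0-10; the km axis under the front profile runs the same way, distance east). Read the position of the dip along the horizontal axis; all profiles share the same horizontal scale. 6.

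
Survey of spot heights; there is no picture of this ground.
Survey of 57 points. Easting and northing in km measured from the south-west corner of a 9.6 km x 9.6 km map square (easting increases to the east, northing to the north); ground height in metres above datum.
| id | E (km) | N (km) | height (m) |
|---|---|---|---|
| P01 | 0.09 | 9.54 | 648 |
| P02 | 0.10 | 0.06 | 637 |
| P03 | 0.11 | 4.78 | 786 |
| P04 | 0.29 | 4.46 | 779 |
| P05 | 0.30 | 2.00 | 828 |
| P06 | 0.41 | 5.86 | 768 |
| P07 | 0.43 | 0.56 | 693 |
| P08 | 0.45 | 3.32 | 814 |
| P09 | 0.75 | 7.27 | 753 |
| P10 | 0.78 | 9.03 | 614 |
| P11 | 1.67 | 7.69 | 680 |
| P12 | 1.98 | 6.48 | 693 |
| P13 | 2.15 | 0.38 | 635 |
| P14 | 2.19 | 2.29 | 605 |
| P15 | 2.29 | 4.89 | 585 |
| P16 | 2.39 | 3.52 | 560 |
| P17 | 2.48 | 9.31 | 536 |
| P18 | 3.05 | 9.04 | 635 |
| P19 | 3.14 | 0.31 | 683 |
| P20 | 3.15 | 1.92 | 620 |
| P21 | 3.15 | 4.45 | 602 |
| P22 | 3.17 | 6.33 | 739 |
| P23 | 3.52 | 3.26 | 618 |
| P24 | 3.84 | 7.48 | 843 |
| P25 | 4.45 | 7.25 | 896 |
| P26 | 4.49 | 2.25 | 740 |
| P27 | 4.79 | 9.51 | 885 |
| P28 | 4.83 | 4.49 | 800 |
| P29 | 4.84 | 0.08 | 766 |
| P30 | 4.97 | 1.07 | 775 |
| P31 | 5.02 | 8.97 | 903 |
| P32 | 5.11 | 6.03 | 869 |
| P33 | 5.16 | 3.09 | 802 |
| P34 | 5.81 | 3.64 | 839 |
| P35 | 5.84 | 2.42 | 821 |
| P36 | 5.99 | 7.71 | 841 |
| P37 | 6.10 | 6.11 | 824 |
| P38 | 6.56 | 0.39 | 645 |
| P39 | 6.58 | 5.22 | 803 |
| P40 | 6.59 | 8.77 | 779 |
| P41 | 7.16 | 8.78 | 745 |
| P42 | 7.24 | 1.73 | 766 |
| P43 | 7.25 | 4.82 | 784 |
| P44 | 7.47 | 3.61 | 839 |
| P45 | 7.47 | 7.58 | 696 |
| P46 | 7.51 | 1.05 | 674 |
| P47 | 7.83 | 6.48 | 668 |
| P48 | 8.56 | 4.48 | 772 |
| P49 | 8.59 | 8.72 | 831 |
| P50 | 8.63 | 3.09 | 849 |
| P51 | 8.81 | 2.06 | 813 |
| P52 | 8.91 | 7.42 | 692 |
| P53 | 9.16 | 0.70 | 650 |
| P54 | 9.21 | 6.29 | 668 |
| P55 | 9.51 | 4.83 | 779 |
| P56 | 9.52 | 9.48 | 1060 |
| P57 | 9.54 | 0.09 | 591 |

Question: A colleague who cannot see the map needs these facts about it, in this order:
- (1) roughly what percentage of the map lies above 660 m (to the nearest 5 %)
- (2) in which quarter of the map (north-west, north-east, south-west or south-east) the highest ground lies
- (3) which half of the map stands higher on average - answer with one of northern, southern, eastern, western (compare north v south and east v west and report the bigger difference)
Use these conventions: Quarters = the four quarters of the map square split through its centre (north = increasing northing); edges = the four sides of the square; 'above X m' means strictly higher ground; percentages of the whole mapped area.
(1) Ground above 660 m makes up about 80 % of the sheet.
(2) The highest ground is in the north-east quarter.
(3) Taken as a whole, the eastern half is higher than the western.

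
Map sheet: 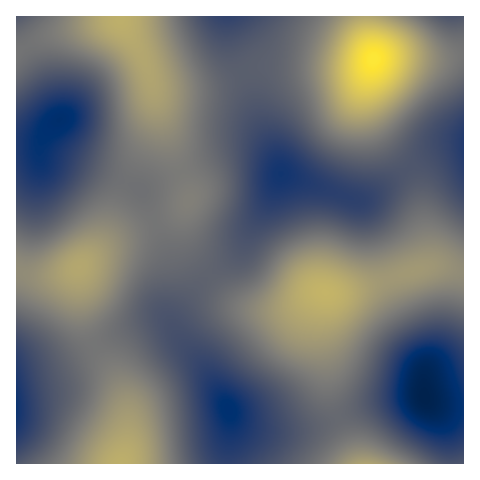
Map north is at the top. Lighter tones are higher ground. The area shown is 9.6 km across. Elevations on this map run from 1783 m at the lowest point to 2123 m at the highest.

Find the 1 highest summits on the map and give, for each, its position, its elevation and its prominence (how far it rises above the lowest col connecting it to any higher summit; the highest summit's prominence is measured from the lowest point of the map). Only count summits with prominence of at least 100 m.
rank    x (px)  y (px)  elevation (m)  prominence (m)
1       374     59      2123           340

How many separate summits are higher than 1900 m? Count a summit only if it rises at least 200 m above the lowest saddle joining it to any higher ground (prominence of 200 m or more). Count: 1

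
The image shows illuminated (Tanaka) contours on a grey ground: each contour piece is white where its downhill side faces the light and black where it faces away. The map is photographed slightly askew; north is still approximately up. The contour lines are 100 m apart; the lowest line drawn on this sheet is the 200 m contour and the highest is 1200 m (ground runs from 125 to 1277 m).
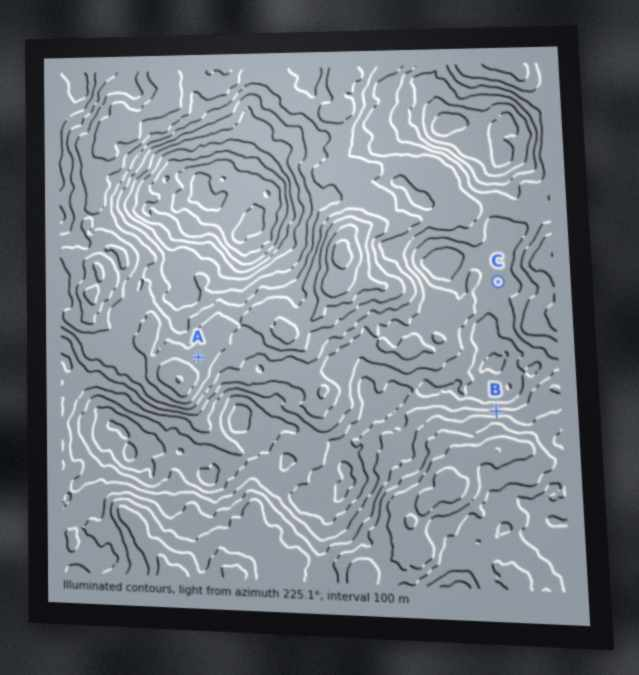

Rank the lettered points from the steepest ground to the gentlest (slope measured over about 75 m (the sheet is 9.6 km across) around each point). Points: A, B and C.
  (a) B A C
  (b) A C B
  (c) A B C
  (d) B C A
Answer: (d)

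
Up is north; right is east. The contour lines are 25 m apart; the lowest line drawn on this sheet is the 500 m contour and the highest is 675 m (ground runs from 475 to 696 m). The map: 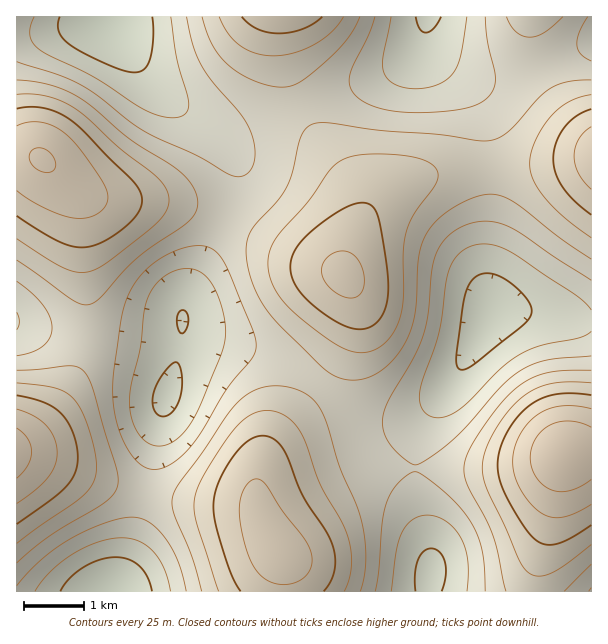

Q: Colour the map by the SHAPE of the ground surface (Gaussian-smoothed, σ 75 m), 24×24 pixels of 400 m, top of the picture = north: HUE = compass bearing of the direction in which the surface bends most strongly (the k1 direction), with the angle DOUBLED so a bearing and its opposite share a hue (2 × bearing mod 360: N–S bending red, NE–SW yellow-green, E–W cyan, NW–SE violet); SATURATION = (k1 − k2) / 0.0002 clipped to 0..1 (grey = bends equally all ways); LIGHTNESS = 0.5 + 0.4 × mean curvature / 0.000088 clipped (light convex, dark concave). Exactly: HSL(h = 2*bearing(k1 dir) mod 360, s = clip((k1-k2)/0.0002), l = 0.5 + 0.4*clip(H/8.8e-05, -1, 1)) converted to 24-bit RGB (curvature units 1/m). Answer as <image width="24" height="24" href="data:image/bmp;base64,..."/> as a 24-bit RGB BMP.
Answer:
<image width="24" height="24" href="data:image/bmp;base64,Qk32BgAAAAAAADYAAAAoAAAAGAAAABgAAAABABgAAAAAAMAGAAATCwAAEwsAAAAAAAAAAAAAVmssLkAaGiQQGB8UFh0aGiAjQ1FQlYNnwaqR0sK229TS5Ofn4uno2ebljrvFLl6LCRYsChApLiNHrk9f6qeP9Min47p8tK1Bj21ZXltIN0M0ITEsFiorGzo9NmZiYJlmpb+MwNaxzePO3+zm4unp3NPfu4bAXzF7Eg0mDhAlFBcfc2NG3qlp9cie7buXyZBxrHCCjGOPVVmDOGOKHWSUFGikKYC6brG5nsmdtuCpruapp92rscWuxI2m0zyZlRp/NBA/EQ0mFx8rT2ZDzLxY7s2J7MOX0piFtY+qjoC2cozHUJ3kHpL/DnT/IWT/f47Yv9HD1OW9tOaYgc5rg5tkm0lovCN/uxmgdxucLBiFIi6FU2uRuLSF49Kb5s+lzq2bs67KoK7SmsThdcv0Mqf/AGH7ACb9f2Xh4MPU8eva3+eymLxuanBYaz9fljeFsTvEcDnbIhP2EhD6Z1rbybDP6NvT6uLW1cjHzc7ovsnjsdXgdNXgDpnVADR9BRJyYzWx2qq29OTX8unXu6aSdVd7XD9obFN8Y2mlTW3PFjX4EBD/dljz28fr7N/n6eLk4+Hq4Nny0sbkwbbLeKiKKVNZChkpChQpLDFNwrCG9ezW8+XYzpKkpESedkF4bHVcUJ1kNKSZFFmXCCenNC3hzcLl6eLp5+Lp4d3u3rHn45nN3oWRv19LQS0vEBgjCx0oFTYudsVL5u6n6c6q0196rih3jjNUmIZCYqouHHguCjUxBiMwImCHl8jF4uvg5ejj597t0UOO7jNt+0dQ6kY9fjtOERYqCB4rE1ZLNsEsweRU3aJAsB0gkBIzpiEf1qMpo9oiH4IZBi0gAzAuC1NFL9RYq+aVzNurvoeOaxMVuAsJ/0wo7YFlsWaBKjaGDDZrHWd2RZY9v7wnol0UbxoOdhITv1Ml5s5kxuVyNrs6DVVJATIxBEAvD6QcbecRqb8gdkghKxQIgUAO9KQn6cl4s6iEO1GUFS1wJjdhbFdGm1onjzgWcyUbiEU0xrRr4uy42+7JhsqkH3yWBjdHC0A4HGwWZY4MYl0ILBwHLyMPjIEc6fMy4fJgob1QOVFXEhYrHRkwXTZHnzY3tDtEpllspaiMvty53/LZ4PDbpMnFMVWfESVQGCs2OksmamQWTDkMKRsKYl87lLQ8ze1V3/RQqrIsLjEiFBgfExcgOzpVnWmbuZTAta/Rydng3e7k3vDb3+jUrZCdTTR0HBM2HhgrRzQvcU0rbkMnVjstb4Zwl7h20d6E5NZwuo47RzszEhwhEDI5IoGLXLHIo73ZyNHm3uXr4erh6urV17qarUdPVSNKHw8lJBksUDpJfFBNiVVYfGJug5qOmbeOy8+k1r2nxoyYgF+oK2OgCZCzAMnbJtzqccHTpbnHyr+92ca24bGX4GxYtiY8ZCFJNR0+KidJRUlodmaCk3OOin2Qi6aJjsCSrs2xyszZ1cnmtq/reJfwL6T7BbbuHKW5RJWVdI9rtJtx0Zx034Ru41Zh2Dd3qzadUzaNMEGRO1adWlmhknSfmYeTqMGoodq0qOXPveTqz9jyzc32qKf0X27nK1K4L0tuPlNTaHBJqKRQv6RvyYyG14qu3obSvHrbcVzaM0TeJzjXWUTFnnC6tJqw4ero2fLoufPll+7vjr7jjorcpm7YpznNeC+LUDFaTkVQXn1Rda9hkLiIpKy6wafRz6vjxqfom4TnU0joLh7oWTPeo33W0sbc3+rs3O/r0PHseM7WTHqrcUOIjypwjBtZeCFQZjlTWm9cV6xpaciAeciahb64jpi+rJbMvJTVqHbSbT7OPSTBOSzXjovc3eDu3+zn4unmytDZfWunXTNlRBg1TBAmZxIkdycsemJLW5tTTcVWTNBYRsRZS6VqXYt+g22Lpl+LqkyHiUSIQz52OnGeb8PR1e7rsuGo2dW3x4KMpTJ4XxRNPwsvVA8tfCArlVg7lqFKa7Y+WcIsU7giRJghMnIkMVouT1RAcD5AiTI7ezo4V2VBKolHGtRZXud6U78SsrUsoUYtgRtGYg1OZAxWiRxnrzxeuX1evLdbn8A7hLQmbqQYS4kUJ2YWGkkhKT40UjZGhTNHoEU3m5w7OaYaBa4AELYAJVUCP1ALSzsWQxkfSBQ+ahhqoS6TwWGNy4mEy6GAw6pmwsJLnMc1XbsqIZctGWZJGUBJKydWkDqCx1Bh0aNjptsxQLYFH3QAJUYJHCsIISYNIBwTHxQdOyJAe0F0tGqAz5OR1aagz62my8Cuv9CvldKaTsuVHI2PDDFLERlHZTGBy2KF56eS6MuBu9swTogT"/>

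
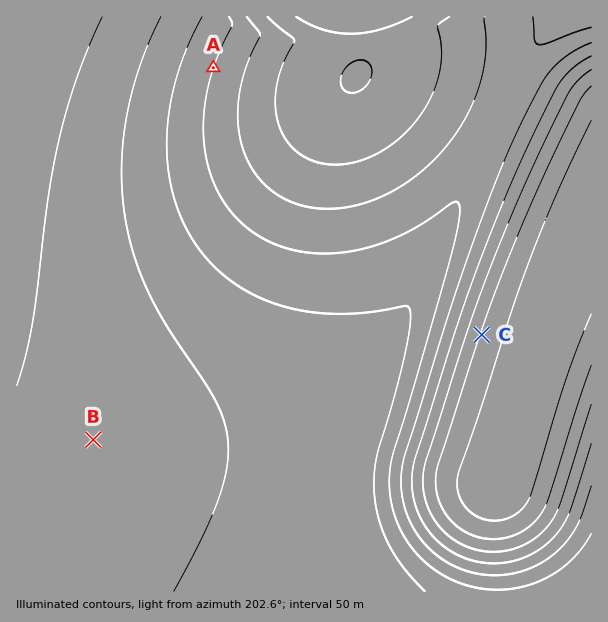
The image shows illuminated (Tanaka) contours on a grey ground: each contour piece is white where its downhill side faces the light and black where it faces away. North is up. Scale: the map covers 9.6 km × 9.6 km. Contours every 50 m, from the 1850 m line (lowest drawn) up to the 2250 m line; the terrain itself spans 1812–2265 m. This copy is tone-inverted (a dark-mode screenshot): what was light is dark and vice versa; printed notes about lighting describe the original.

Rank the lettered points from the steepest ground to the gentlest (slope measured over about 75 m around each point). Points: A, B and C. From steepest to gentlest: C A B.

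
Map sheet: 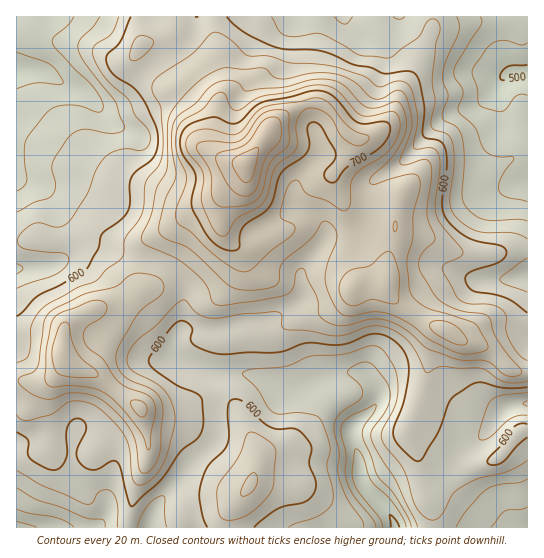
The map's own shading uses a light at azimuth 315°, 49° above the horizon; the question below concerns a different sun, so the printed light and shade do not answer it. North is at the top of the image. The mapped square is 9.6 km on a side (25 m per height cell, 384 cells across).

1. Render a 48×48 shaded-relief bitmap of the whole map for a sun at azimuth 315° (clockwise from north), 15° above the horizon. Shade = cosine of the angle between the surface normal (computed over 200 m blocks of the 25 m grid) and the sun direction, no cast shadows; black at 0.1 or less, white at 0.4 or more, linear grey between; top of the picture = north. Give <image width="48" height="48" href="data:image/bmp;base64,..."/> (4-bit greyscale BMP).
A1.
<image width="48" height="48" href="data:image/bmp;base64,Qk32BAAAAAAAAHYAAAAoAAAAMAAAADAAAAABAAQAAAAAAIAEAAATCwAAEwsAABAAAAAAAAAAAAAAABEREQAiIiIAMzMzAERERABVVVUAZmZmAHd3dwCIiIgAmZmZAKqqqgC7u7sAzMzMAN3d3QDu7u4A////AGVWZmebdGmYiZdURVZlZ3eHZ6qGVWZmZmZmZmaKhFmpiahlRFZlZnd3eamGZWZmZndmZ3Z5lUeqmaqGRFZmVmd3iamHZVZmd3d2d3Z5lTSKqqqoZWd2ZlZ4iamHdlVWZnd3d3Z5pyJYqqqpdmeHZUWJiZl3d2VEVnd3d3Z5uUE2mru6hmd3ZUWKmZh3eIdURYiHeId4u2I1eau6l2d3ZDWKmId3eJqWVZmHeJh4q3Q1Z5q6mHd3ZUaamId2d4q6ZYiHeJmImXRFZ4mqmZmIdVeruYdmZ3isl2Z2Z4iImFRWZ3mpmaqYdDa925dmZ3ecy3ZlVniIh1RXd4mZiJqphTR87rh2Z3Z5zIdkRWd4mWVnd4iYiImZh1RIzsl2Z3ZWeIh1M0Z4qpd4iImYh4iJmYZWrcp2d2ZUM5mGREV4mqmJmZmYh3d4iZh3m8qGZmZkMqu5ZmdniZmZmIiHd3d3d3d4irqGZVZ2Zrzbh4h1Z3eIh3ZmZmVmZlVniaqGVDRnd6vch4h1RWZ4d3ZmZlVVVURWiJl2VURnd5vdlnh1RVVoiIh3d2VVVDM1Z4h2ZmZnd6vdlmd2VVRXiHiIiIdmZUIjVniIiIdmZ7zeuGZnZVVGd2ZneIiId1MjRWiaqql2d7ze7Kh3dmVWiGVVVmiZmXVEVniaqruYiLvN7tuYh2ZWiYdVREV5mpdmZmiIiauqmbu8zdy6mIdniYh2VVV4mqh4dleHd4mZmbu7zMy6qZh3iIh2ZlV5qrqZhlZ3dmZmd4iZq7u7qZiHiId2ZlVoqqqZl1VnZmVVVXd3iaqqqYd3iHd2ZVRXmqmZl1VmZnd2ZYd3iJmqqYd3iHZndmVFipmZl1VmeJmZh5mImZmau6h3iYZWeHZVaJiJl2VneJq7qaqZmpmazMuYiYZEV4h2Z4eJmGVmeJqrqrqpmqmZrNy6mZdCJGeHd3d4mGVVZ4maqruqqpmZq8zLupdTEUZ3d3Z4mWQzRniJmaqqmZmZm8zMzKh1ITaId2Z5qnUyNXd4iKmZmZmZq8zLzLmGISV5h1RXm6dCJGd3d5mZmZqZq83Lq6qXMRNomGQ0abpjJGeHd5mZmZqpm97bmau5URJHiYUyI4uVNGeIh5mZmZmqms79qrzdlCJGiYdTIDi4VWeJiJmZmZmqqb7/y7vf10NGiYiGQQSadmeJmZqqqZmqma3/7KrP+2NGiYmqhBFYmHeJmZmaqZmqmZvv7am//qZFeIi9x0I1eIiJmZmZqpmZmZq97bid/+uXiHec2lREVniZmZmZmZmYiZmazcmK3//suYiK3HVVVWeKqqqZmImHeJqprNuZq87/25mJvJZVZ2Z5qpmZiImYeJqqmruqmZvd3LqprKhkVmZniYd4iJmph4maqpmaupq7u6q6qqlkRFZmZ3d4iau7qHeJqpiJqqq6qpmqmal1RFZmd4iJmrvMuYiImqmImZq6qZmZmaqGVEVnd4iZqru8ypmImqmIiImqmJmZiaqXZVVnd5mZqrq8upqYipmJmIiZiJmYiaqXZmZndw=="/>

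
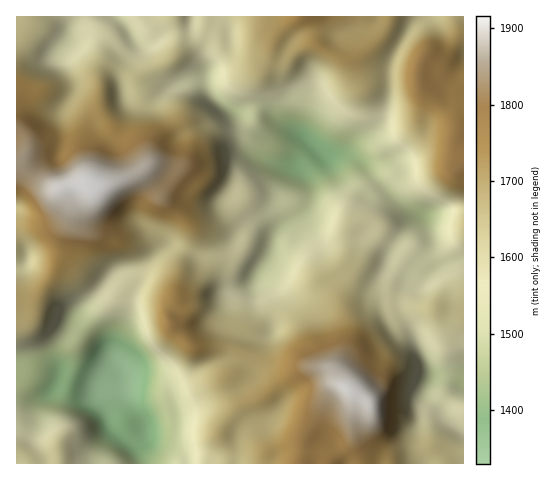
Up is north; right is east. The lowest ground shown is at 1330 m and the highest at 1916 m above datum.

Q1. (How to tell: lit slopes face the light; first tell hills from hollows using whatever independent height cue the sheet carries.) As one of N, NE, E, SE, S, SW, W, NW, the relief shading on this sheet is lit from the W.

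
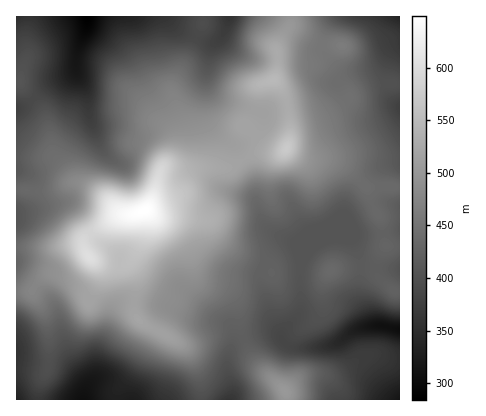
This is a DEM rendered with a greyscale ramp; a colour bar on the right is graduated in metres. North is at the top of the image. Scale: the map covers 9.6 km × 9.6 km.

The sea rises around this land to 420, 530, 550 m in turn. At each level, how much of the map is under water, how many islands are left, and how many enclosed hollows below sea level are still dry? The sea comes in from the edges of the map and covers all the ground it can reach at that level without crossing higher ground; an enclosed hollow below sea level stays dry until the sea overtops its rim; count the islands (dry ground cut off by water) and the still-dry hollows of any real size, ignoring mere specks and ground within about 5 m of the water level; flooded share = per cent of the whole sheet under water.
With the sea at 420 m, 40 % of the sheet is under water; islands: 1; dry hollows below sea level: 0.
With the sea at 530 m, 90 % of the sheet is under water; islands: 3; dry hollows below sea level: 0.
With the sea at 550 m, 93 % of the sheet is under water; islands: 2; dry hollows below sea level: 0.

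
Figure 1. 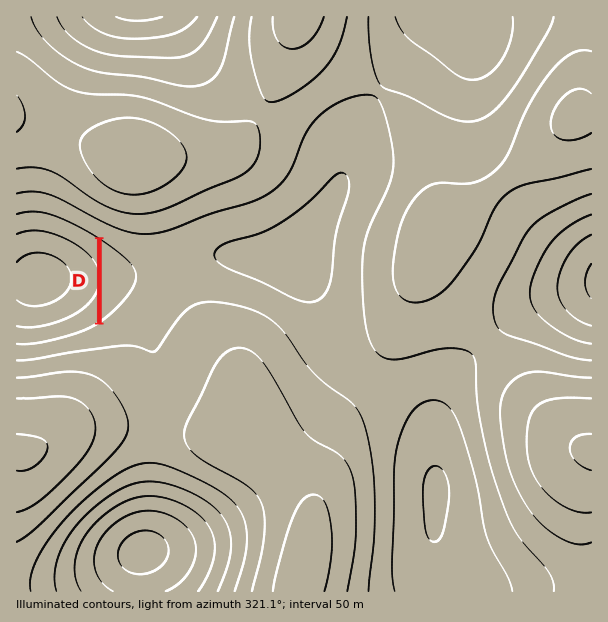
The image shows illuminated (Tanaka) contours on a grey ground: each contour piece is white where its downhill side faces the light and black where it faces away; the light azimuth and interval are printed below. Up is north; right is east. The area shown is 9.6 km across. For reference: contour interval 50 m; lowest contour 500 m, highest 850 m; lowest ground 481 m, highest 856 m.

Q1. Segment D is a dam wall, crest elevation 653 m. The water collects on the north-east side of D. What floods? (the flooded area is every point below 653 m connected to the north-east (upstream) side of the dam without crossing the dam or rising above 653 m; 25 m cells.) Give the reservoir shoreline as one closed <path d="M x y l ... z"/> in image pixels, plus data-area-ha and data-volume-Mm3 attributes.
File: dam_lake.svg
<path d="M104 240l-2 0 0 82 12-9 14-14 6-8 6-13 0-5-2-6-13-13-21-14z" data-area-ha="56" data-volume-Mm3="9.75"/>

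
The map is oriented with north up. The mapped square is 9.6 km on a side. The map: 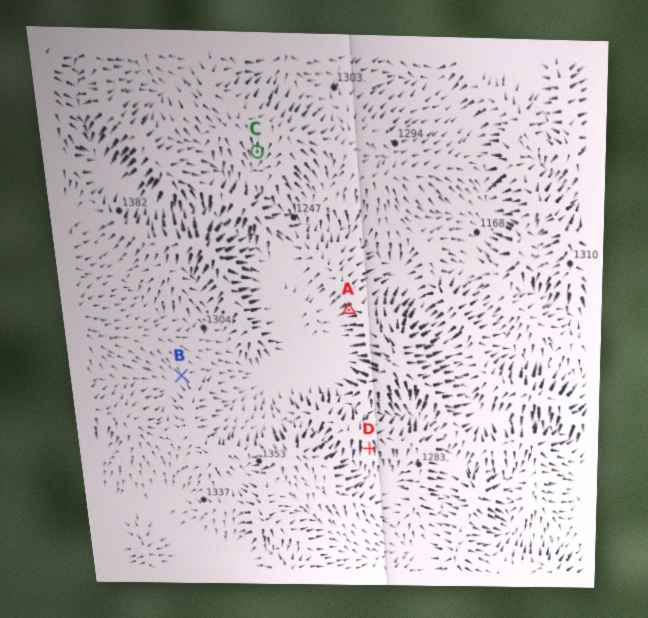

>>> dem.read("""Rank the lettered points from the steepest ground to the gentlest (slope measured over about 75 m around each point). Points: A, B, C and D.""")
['D', 'A', 'C', 'B']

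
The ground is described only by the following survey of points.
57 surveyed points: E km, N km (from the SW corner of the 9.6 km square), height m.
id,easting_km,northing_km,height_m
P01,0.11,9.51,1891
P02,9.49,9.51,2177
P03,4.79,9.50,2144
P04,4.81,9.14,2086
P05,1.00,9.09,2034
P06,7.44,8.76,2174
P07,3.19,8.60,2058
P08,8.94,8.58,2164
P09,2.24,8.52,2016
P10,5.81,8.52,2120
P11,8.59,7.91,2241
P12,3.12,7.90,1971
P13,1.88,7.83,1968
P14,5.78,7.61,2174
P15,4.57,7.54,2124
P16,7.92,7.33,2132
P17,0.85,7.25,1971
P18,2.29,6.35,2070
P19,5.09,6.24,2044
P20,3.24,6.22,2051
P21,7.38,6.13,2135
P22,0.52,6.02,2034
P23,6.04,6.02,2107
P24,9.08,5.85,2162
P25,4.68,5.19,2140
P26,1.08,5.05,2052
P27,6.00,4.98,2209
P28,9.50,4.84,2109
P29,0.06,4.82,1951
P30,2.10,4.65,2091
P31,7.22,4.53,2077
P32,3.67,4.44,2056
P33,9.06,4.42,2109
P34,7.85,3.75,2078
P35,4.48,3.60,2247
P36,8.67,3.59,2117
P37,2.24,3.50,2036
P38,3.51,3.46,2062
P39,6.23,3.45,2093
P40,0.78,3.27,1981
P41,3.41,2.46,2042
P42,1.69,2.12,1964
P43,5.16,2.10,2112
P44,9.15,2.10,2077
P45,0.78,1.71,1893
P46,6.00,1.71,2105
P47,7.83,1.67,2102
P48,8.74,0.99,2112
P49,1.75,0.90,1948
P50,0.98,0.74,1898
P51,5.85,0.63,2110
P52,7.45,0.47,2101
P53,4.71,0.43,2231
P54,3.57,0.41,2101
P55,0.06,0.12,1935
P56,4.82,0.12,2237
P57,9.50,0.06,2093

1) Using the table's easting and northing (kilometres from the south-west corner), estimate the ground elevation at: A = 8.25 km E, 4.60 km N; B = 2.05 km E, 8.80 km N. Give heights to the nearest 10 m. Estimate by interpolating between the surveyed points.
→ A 2100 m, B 2010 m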